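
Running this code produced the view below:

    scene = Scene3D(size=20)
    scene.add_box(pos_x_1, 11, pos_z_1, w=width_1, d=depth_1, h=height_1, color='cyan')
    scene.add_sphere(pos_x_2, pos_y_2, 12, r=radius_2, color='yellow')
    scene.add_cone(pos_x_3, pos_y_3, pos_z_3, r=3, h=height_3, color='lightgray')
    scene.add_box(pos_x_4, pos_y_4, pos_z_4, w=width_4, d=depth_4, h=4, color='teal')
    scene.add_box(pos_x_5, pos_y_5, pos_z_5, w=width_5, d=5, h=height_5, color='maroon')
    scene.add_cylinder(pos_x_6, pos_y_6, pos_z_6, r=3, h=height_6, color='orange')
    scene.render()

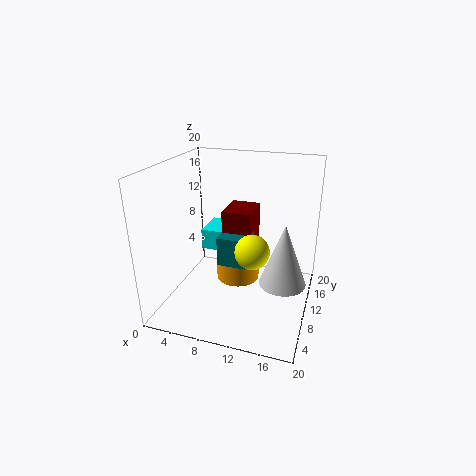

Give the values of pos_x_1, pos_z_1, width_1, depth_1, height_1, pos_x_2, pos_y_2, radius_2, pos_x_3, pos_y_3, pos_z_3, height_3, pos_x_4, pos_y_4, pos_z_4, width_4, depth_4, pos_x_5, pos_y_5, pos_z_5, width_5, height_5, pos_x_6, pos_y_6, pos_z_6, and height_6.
pos_x_1 = 4, pos_z_1 = 7, width_1 = 4, depth_1 = 5, height_1 = 3, pos_x_2 = 14, pos_y_2 = 3, radius_2 = 2, pos_x_3 = 17, pos_y_3 = 7, pos_z_3 = 6, height_3 = 8, pos_x_4 = 8, pos_y_4 = 7, pos_z_4 = 7, width_4 = 4, depth_4 = 4, pos_x_5 = 8, pos_y_5 = 9, pos_z_5 = 9, width_5 = 4, height_5 = 5, pos_x_6 = 10, pos_y_6 = 10, pos_z_6 = 4, height_6 = 4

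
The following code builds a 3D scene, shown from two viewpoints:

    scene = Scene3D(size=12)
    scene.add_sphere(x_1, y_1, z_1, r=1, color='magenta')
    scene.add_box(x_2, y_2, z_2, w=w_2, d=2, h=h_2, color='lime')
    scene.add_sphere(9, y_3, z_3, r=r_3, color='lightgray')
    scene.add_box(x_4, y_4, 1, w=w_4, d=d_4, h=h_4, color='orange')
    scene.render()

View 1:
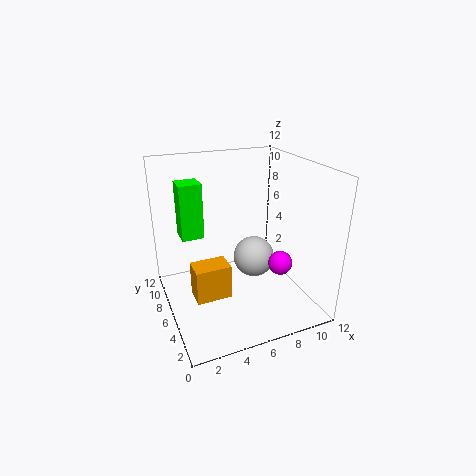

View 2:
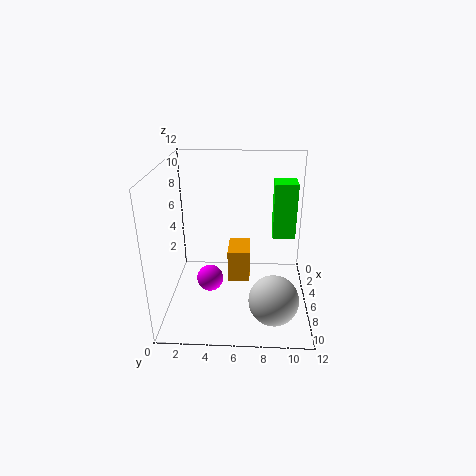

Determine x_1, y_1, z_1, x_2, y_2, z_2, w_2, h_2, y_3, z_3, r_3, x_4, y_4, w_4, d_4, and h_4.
x_1 = 9
y_1 = 4
z_1 = 4
x_2 = 2
y_2 = 9
z_2 = 5
w_2 = 2
h_2 = 5
y_3 = 9
z_3 = 2
r_3 = 2
x_4 = 2
y_4 = 5
w_4 = 3
d_4 = 2
h_4 = 3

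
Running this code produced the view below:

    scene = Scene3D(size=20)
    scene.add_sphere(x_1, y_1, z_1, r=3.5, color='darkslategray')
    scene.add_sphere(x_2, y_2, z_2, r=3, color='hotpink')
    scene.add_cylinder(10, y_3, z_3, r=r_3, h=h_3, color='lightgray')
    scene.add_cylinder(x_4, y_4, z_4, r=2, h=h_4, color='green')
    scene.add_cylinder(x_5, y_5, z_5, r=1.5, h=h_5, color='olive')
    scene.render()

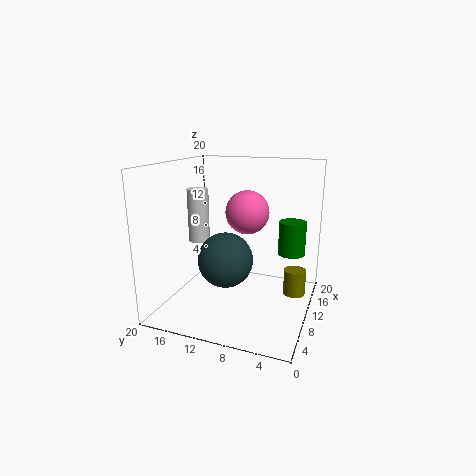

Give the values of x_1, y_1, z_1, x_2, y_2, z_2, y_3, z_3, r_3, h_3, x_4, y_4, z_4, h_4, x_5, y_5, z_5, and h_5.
x_1 = 5.5
y_1 = 10
z_1 = 8.5
x_2 = 11
y_2 = 9
z_2 = 13.5
y_3 = 16
z_3 = 9
r_3 = 1.5
h_3 = 7.5
x_4 = 15.5
y_4 = 3.5
z_4 = 6.5
h_4 = 5
x_5 = 11
y_5 = 2
z_5 = 2.5
h_5 = 3.5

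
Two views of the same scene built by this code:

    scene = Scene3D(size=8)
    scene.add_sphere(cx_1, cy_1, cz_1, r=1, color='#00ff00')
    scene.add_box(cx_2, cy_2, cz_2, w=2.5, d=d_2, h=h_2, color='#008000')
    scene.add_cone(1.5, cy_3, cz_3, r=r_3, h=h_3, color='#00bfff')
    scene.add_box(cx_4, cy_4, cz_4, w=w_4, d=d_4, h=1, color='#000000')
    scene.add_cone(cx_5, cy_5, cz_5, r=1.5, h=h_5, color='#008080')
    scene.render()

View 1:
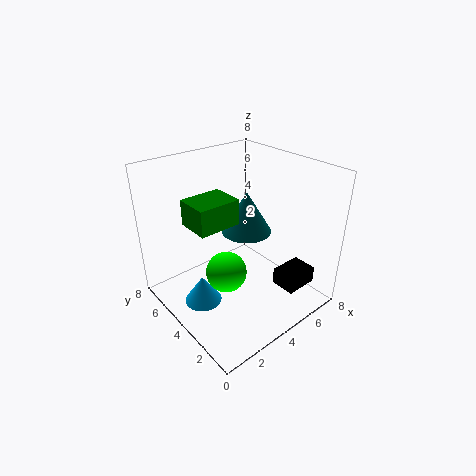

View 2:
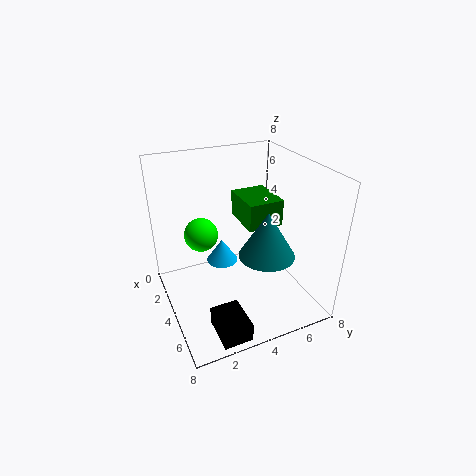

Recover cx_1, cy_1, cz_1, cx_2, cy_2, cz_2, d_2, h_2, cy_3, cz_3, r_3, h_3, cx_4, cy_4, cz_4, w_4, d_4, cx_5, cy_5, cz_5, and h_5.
cx_1 = 2, cy_1 = 2.5, cz_1 = 3.5, cx_2 = 2, cy_2 = 4.5, cz_2 = 4.5, d_2 = 2, h_2 = 1.5, cy_3 = 4, cz_3 = 1, r_3 = 1, h_3 = 1.5, cx_4 = 6, cy_4 = 1.5, cz_4 = 0.5, w_4 = 2, d_4 = 1.5, cx_5 = 5.5, cy_5 = 5, cz_5 = 3.5, h_5 = 2.5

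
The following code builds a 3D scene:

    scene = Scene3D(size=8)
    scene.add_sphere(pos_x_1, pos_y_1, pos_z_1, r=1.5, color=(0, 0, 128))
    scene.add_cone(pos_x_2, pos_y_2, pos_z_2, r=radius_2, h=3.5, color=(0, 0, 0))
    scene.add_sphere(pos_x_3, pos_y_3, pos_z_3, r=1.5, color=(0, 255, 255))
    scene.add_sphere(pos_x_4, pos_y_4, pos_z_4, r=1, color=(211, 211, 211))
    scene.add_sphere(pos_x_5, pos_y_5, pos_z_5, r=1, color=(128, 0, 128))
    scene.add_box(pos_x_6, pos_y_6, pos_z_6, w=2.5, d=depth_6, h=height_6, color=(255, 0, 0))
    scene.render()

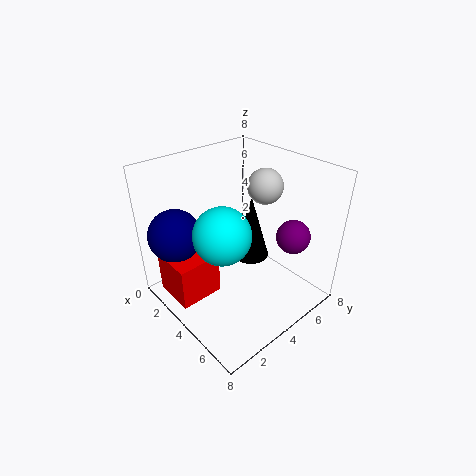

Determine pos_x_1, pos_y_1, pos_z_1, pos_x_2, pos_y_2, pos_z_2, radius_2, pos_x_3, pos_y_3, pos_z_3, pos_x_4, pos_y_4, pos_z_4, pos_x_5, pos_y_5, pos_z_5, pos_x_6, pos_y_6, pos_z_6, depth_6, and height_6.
pos_x_1 = 1.5
pos_y_1 = 1.5
pos_z_1 = 4
pos_x_2 = 4.5
pos_y_2 = 4.5
pos_z_2 = 3
radius_2 = 1
pos_x_3 = 4.5
pos_y_3 = 2.5
pos_z_3 = 5
pos_x_4 = 4
pos_y_4 = 6
pos_z_4 = 6.5
pos_x_5 = 5.5
pos_y_5 = 7
pos_z_5 = 3.5
pos_x_6 = 1
pos_y_6 = 0.5
pos_z_6 = 0.5
depth_6 = 2.5
height_6 = 2.5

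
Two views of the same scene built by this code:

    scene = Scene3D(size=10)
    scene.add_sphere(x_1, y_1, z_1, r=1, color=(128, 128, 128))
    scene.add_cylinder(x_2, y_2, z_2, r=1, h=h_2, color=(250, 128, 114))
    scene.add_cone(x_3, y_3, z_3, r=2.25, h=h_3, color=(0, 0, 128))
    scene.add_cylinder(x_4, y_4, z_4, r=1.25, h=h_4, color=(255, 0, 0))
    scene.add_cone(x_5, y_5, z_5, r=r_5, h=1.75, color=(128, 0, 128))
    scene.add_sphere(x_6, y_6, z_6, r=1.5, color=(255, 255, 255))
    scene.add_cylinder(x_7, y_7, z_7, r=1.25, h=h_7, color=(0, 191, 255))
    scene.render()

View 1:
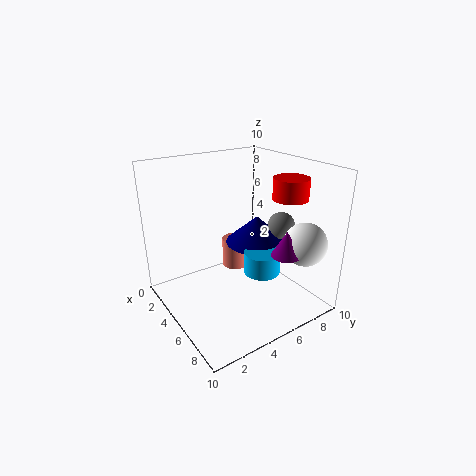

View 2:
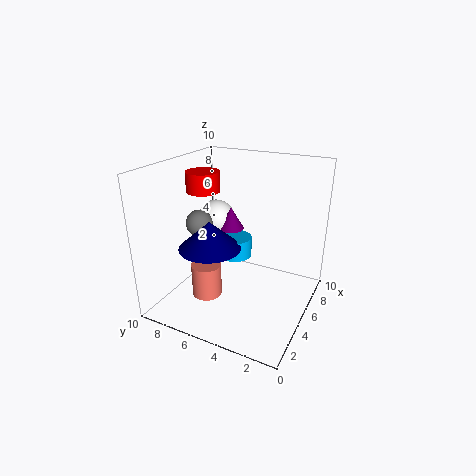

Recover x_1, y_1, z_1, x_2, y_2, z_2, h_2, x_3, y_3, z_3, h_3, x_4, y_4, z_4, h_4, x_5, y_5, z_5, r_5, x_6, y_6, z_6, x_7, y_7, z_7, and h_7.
x_1 = 5.5
y_1 = 8.5
z_1 = 5.25
x_2 = 2.75
y_2 = 6.25
z_2 = 1.5
h_2 = 2.25
x_3 = 4.5
y_3 = 7
z_3 = 4
h_3 = 2
x_4 = 6.25
y_4 = 8.5
z_4 = 7.5
h_4 = 1.5
x_5 = 7.75
y_5 = 7
z_5 = 4.25
r_5 = 1
x_6 = 8
y_6 = 8.5
z_6 = 4.75
x_7 = 6.5
y_7 = 6
z_7 = 2.75
h_7 = 1.5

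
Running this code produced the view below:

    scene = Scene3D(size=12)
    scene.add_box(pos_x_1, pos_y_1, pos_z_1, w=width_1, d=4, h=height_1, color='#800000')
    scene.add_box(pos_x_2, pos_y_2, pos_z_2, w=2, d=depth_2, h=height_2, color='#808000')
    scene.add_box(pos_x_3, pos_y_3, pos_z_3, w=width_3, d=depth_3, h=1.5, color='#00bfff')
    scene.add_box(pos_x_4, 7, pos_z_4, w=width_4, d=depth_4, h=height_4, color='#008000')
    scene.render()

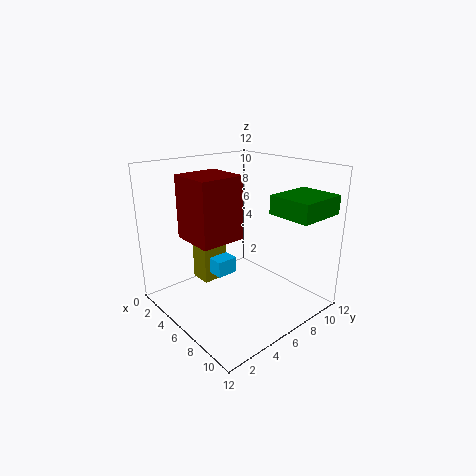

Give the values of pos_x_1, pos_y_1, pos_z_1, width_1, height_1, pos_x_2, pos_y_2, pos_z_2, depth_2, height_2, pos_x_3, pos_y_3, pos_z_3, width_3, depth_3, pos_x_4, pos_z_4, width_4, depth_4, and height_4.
pos_x_1 = 1.5, pos_y_1 = 3, pos_z_1 = 5.5, width_1 = 4, height_1 = 5.5, pos_x_2 = 0.5, pos_y_2 = 5, pos_z_2 = 0.5, depth_2 = 2.5, height_2 = 3.5, pos_x_3 = 1.5, pos_y_3 = 5.5, pos_z_3 = 1.5, width_3 = 2.5, depth_3 = 2, pos_x_4 = 8.5, pos_z_4 = 8.5, width_4 = 3.5, depth_4 = 4, height_4 = 1.5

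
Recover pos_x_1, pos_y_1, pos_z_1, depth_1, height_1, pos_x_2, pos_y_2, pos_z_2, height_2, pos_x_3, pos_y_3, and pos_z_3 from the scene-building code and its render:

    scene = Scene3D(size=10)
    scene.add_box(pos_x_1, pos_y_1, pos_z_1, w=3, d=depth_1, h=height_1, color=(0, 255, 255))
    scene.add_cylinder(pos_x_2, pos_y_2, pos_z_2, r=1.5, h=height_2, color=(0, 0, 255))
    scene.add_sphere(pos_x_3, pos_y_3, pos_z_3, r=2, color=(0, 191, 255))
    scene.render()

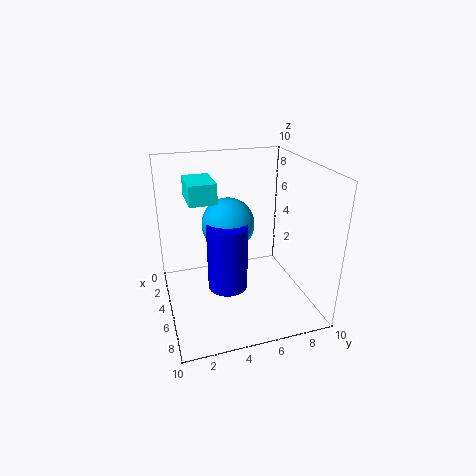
pos_x_1 = 0.5
pos_y_1 = 2
pos_z_1 = 7
depth_1 = 2
height_1 = 1.5
pos_x_2 = 4
pos_y_2 = 4.5
pos_z_2 = 0.5
height_2 = 5
pos_x_3 = 2.5
pos_y_3 = 5
pos_z_3 = 5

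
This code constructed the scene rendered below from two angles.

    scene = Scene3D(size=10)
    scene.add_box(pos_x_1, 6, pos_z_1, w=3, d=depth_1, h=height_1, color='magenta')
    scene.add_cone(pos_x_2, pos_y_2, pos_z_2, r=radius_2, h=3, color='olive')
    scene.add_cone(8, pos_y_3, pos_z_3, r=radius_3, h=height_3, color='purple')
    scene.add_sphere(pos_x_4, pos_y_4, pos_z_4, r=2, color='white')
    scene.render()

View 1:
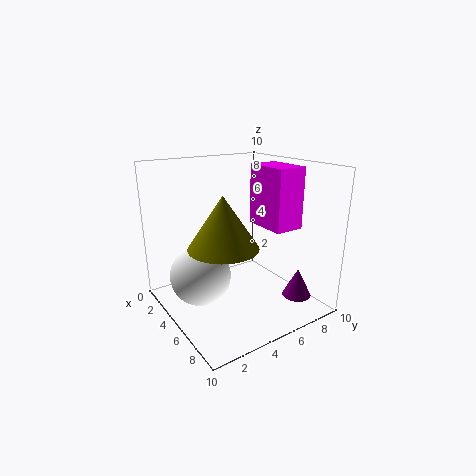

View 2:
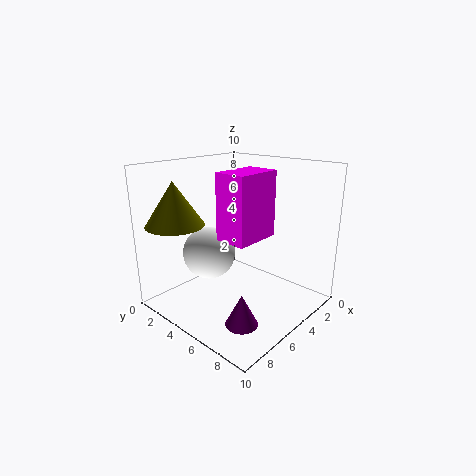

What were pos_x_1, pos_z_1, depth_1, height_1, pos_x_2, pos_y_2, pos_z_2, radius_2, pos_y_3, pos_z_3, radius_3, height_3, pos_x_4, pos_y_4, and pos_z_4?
pos_x_1 = 5
pos_z_1 = 6
depth_1 = 2
height_1 = 4
pos_x_2 = 8
pos_y_2 = 2
pos_z_2 = 6
radius_2 = 2
pos_y_3 = 8
pos_z_3 = 1
radius_3 = 1
height_3 = 2
pos_x_4 = 5
pos_y_4 = 2
pos_z_4 = 3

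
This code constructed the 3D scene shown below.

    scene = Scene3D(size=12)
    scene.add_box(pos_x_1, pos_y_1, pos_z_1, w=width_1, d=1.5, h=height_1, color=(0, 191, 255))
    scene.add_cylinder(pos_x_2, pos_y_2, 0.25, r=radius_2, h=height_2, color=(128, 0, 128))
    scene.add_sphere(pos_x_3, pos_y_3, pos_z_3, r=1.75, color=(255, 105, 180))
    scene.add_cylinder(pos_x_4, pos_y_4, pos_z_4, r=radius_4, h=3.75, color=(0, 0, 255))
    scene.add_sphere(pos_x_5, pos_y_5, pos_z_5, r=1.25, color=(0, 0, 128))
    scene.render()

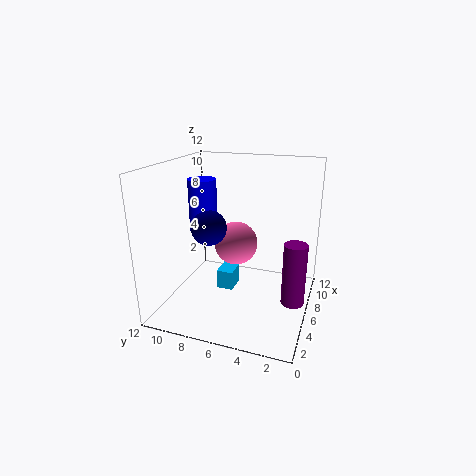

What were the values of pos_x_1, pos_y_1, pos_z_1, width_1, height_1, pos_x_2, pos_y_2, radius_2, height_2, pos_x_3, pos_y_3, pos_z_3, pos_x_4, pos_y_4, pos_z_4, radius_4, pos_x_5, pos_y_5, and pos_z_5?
pos_x_1 = 6.5; pos_y_1 = 6.75; pos_z_1 = 0.5; width_1 = 2; height_1 = 1.75; pos_x_2 = 6.75; pos_y_2 = 1.25; radius_2 = 1; height_2 = 5.5; pos_x_3 = 5.5; pos_y_3 = 6; pos_z_3 = 5.75; pos_x_4 = 2.75; pos_y_4 = 7.5; pos_z_4 = 7.75; radius_4 = 1; pos_x_5 = 2; pos_y_5 = 6.75; pos_z_5 = 8.25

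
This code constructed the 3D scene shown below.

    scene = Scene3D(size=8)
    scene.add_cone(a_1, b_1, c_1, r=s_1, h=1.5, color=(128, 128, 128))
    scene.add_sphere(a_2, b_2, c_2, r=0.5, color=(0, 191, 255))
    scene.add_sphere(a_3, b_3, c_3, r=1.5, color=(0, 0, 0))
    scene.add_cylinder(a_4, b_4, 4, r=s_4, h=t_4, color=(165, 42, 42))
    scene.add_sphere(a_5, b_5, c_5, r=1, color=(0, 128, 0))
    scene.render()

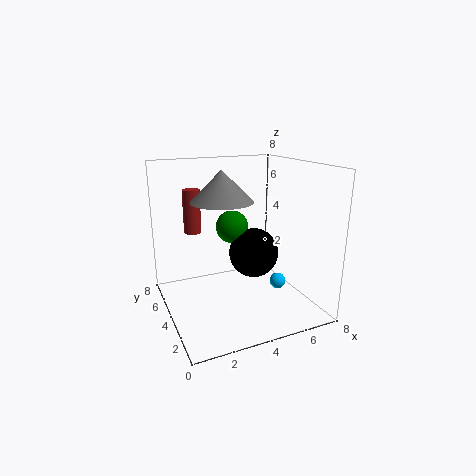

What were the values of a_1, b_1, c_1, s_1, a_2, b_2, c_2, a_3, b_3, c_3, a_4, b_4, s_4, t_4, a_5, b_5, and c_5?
a_1 = 2.5; b_1 = 2.5; c_1 = 6.5; s_1 = 1.5; a_2 = 7; b_2 = 4.5; c_2 = 0.5; a_3 = 5.5; b_3 = 5; c_3 = 2.5; a_4 = 2; b_4 = 6; s_4 = 0.5; t_4 = 2.5; a_5 = 4.5; b_5 = 6; c_5 = 4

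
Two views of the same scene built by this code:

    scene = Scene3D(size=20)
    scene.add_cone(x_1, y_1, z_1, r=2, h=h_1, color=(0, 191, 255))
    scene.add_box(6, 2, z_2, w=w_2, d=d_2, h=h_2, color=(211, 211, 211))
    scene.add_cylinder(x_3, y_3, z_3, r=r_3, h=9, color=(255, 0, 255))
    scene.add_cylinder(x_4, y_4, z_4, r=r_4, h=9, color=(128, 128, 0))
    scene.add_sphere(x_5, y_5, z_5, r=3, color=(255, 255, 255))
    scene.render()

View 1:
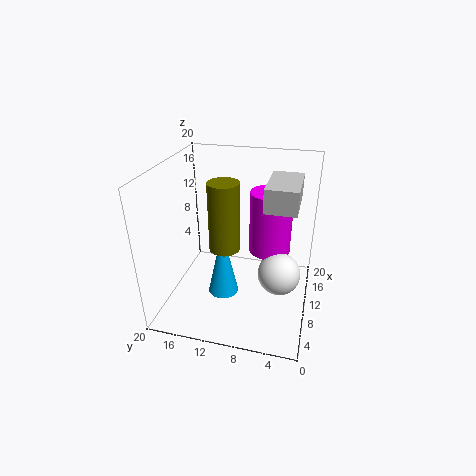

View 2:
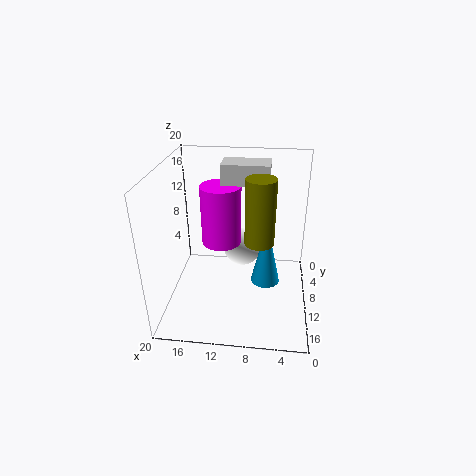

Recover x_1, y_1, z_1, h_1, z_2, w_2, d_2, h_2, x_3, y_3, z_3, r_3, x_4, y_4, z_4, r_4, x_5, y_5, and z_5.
x_1 = 6, y_1 = 11, z_1 = 4, h_1 = 9, z_2 = 16, w_2 = 7, d_2 = 4, h_2 = 3, x_3 = 13, y_3 = 6, z_3 = 7, r_3 = 3, x_4 = 7, y_4 = 11, z_4 = 10, r_4 = 2, x_5 = 10, y_5 = 4, z_5 = 5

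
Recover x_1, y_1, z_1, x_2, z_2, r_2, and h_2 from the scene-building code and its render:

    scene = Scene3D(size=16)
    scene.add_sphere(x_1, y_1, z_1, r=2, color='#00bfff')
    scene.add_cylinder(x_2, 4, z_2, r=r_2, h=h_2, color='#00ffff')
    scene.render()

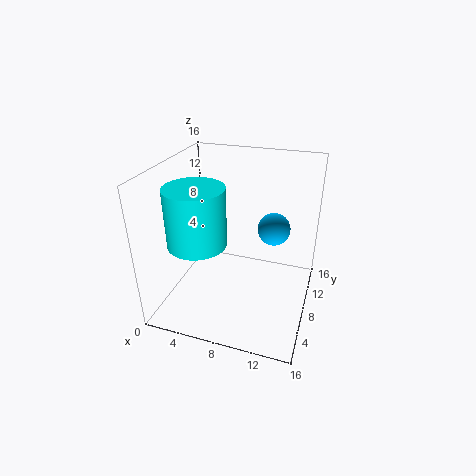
x_1 = 11, y_1 = 13, z_1 = 7, x_2 = 5, z_2 = 9, r_2 = 3, h_2 = 6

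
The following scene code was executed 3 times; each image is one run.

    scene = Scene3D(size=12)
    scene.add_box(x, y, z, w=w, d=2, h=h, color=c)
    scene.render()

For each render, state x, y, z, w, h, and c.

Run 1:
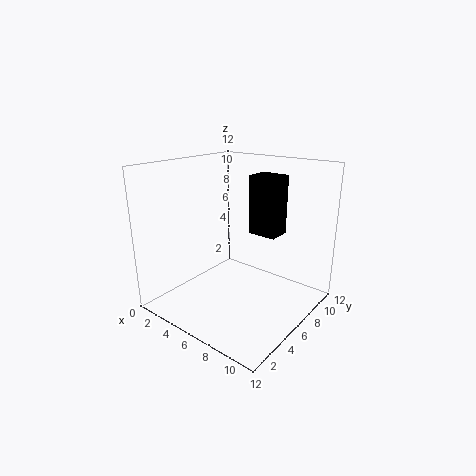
x = 6; y = 7.5; z = 6; w = 2.5; h = 5; c = 'black'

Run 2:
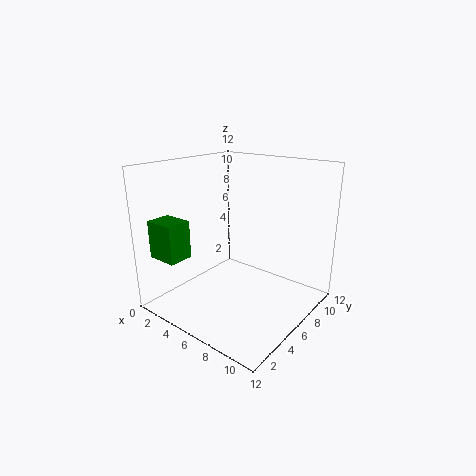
x = 1.5; y = 0.5; z = 5; w = 2.5; h = 3; c = 'green'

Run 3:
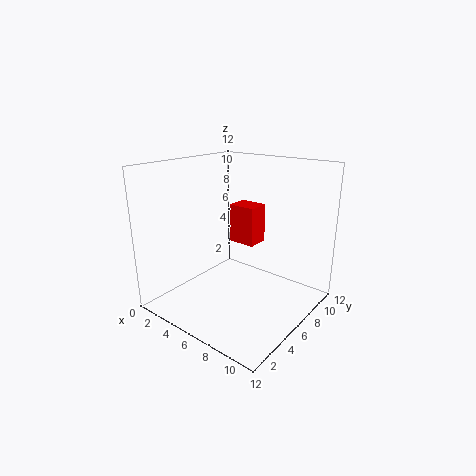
x = 3.5; y = 8; z = 4.5; w = 2.5; h = 3.5; c = 'red'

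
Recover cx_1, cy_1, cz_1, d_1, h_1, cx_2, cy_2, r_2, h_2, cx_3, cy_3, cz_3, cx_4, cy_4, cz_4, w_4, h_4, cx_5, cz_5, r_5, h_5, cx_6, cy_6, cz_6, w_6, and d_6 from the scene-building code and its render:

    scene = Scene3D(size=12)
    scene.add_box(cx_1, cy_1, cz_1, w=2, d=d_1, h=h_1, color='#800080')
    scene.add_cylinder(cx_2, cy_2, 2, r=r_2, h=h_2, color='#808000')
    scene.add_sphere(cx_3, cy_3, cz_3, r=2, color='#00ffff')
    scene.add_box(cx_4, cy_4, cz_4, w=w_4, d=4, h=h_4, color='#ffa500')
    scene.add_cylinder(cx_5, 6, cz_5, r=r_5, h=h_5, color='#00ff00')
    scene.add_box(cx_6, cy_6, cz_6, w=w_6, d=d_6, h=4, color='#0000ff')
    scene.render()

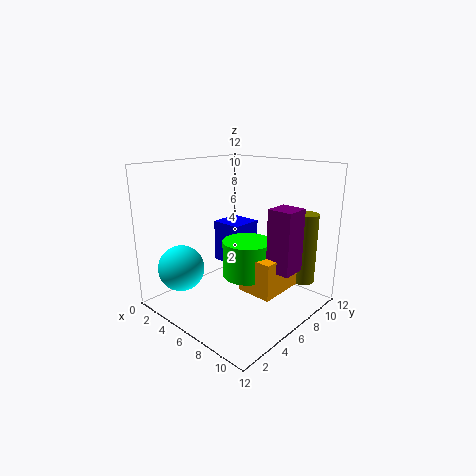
cx_1 = 9; cy_1 = 6; cz_1 = 4; d_1 = 2; h_1 = 5; cx_2 = 10; cy_2 = 10; r_2 = 1; h_2 = 6; cx_3 = 2; cy_3 = 3; cz_3 = 3; cx_4 = 7; cy_4 = 5; cz_4 = 2; w_4 = 3; h_4 = 3; cx_5 = 7; cz_5 = 3; r_5 = 2; h_5 = 3; cx_6 = 1; cy_6 = 8; cz_6 = 2; w_6 = 3; d_6 = 3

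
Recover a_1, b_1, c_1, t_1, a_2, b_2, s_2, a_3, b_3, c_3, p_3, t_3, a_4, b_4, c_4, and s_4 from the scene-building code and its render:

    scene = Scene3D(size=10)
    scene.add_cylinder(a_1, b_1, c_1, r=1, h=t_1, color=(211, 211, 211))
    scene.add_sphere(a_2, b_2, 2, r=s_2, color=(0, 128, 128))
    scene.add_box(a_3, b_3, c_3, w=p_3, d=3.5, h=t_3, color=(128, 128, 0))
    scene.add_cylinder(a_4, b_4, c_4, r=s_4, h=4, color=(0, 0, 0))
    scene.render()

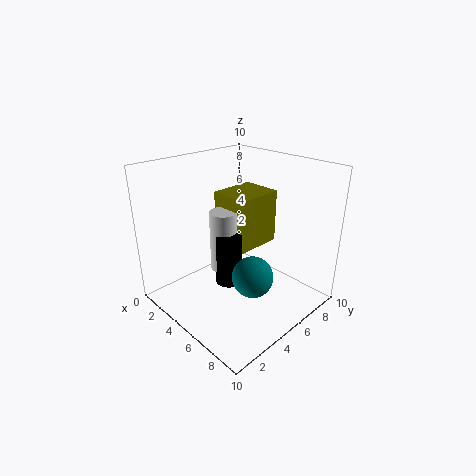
a_1 = 3.5; b_1 = 5; c_1 = 2; t_1 = 4.5; a_2 = 6; b_2 = 5.5; s_2 = 1.5; a_3 = 2; b_3 = 5.5; c_3 = 3.5; p_3 = 3; t_3 = 4; a_4 = 4; b_4 = 5; c_4 = 1; s_4 = 1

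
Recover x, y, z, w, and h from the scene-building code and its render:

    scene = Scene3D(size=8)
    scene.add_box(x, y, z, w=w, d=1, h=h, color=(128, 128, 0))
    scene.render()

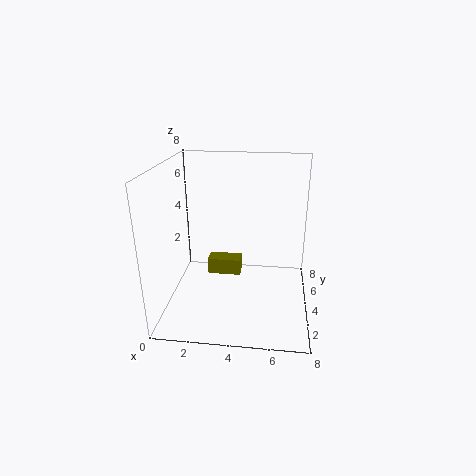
x = 2; y = 5; z = 1; w = 2; h = 1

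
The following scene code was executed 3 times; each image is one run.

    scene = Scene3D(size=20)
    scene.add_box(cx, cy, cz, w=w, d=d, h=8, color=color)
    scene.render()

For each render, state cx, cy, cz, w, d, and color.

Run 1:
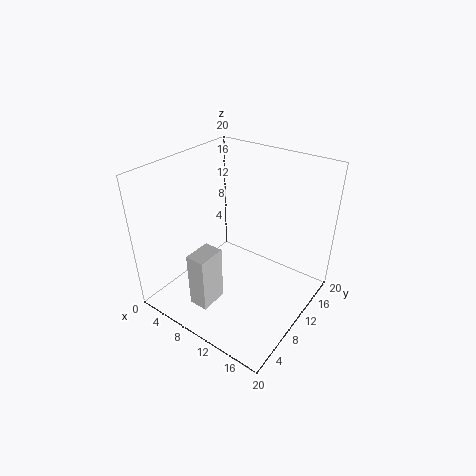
cx = 6.5
cy = 3.25
cz = 1.25
w = 2.75
d = 4
color = 'lightgray'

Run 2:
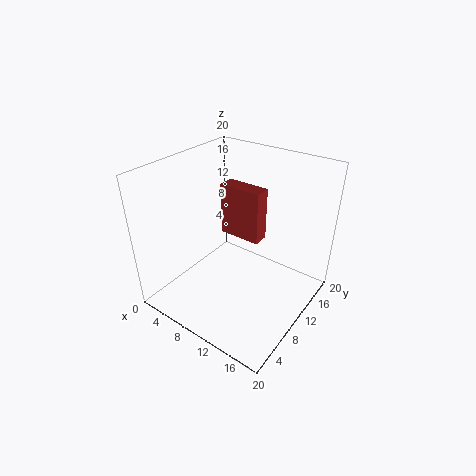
cx = 4.5
cy = 13.25
cz = 7.5
w = 6.5
d = 2.5
color = 'brown'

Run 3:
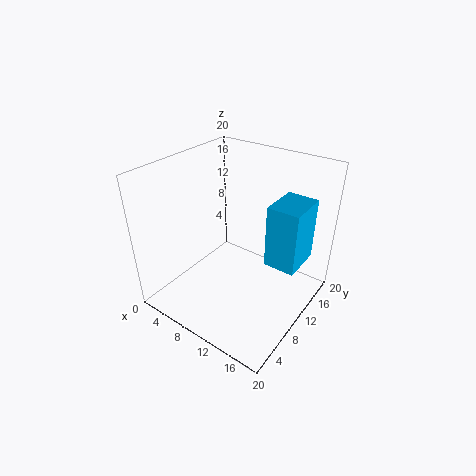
cx = 15.5
cy = 8
cz = 9.25
w = 4
d = 5.25
color = 'deepskyblue'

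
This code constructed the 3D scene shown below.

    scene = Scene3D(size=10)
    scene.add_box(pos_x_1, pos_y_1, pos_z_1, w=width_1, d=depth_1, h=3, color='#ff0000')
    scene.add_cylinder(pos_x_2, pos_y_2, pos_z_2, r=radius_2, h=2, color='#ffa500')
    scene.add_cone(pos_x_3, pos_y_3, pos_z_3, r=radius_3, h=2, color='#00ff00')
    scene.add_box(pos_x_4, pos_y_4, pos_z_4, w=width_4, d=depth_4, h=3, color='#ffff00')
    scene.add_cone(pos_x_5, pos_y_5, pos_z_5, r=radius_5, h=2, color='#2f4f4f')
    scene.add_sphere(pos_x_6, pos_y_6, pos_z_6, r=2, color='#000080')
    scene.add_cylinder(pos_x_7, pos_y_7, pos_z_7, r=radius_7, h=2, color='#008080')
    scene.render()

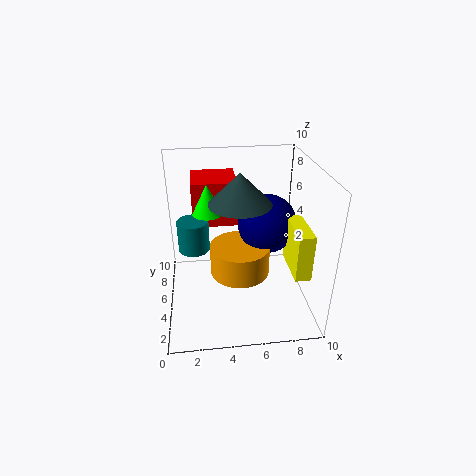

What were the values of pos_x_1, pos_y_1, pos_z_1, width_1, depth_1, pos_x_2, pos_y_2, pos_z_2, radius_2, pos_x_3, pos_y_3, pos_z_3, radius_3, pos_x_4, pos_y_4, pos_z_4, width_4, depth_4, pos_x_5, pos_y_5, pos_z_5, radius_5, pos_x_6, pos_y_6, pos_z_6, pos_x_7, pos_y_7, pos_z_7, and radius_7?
pos_x_1 = 2, pos_y_1 = 5, pos_z_1 = 6, width_1 = 3, depth_1 = 3, pos_x_2 = 5, pos_y_2 = 4, pos_z_2 = 3, radius_2 = 2, pos_x_3 = 3, pos_y_3 = 5, pos_z_3 = 7, radius_3 = 1, pos_x_4 = 8, pos_y_4 = 1, pos_z_4 = 4, width_4 = 1, depth_4 = 3, pos_x_5 = 5, pos_y_5 = 4, pos_z_5 = 8, radius_5 = 2, pos_x_6 = 7, pos_y_6 = 5, pos_z_6 = 6, pos_x_7 = 2, pos_y_7 = 4, pos_z_7 = 5, radius_7 = 1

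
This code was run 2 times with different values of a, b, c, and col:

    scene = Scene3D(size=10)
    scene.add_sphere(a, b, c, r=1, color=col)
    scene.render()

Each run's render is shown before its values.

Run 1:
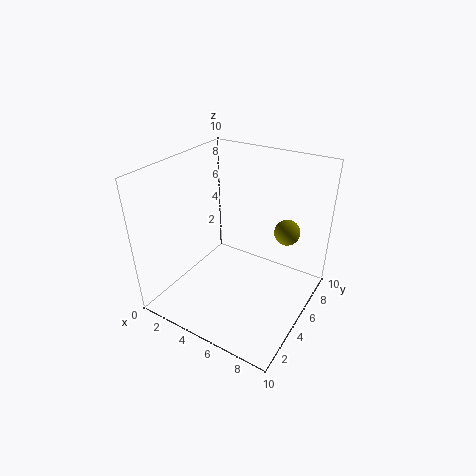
a = 7, b = 9, c = 4, col = 'olive'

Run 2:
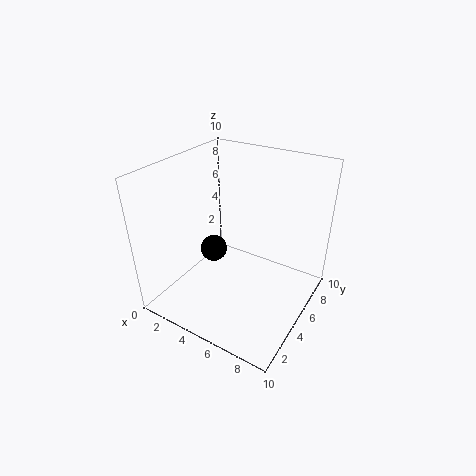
a = 2.5, b = 5.5, c = 3, col = 'black'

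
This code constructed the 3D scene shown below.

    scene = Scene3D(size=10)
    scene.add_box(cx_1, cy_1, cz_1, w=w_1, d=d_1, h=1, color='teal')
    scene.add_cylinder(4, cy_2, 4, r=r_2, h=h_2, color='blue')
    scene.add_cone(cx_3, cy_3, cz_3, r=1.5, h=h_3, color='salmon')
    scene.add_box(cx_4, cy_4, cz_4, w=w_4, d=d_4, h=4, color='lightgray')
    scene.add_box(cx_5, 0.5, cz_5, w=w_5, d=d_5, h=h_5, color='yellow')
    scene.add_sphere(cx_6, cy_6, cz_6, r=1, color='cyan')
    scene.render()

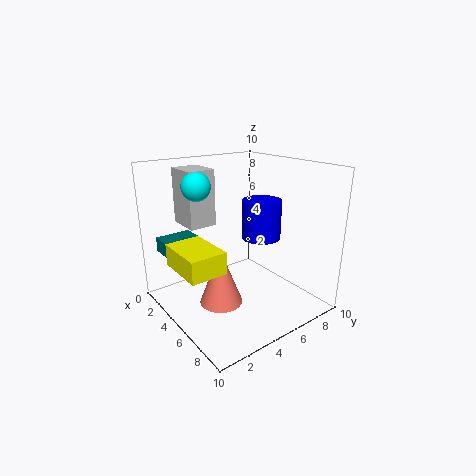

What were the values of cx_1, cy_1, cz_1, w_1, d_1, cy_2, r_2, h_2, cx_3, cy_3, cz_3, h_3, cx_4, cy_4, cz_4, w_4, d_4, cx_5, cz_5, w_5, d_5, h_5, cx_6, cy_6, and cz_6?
cx_1 = 1.5
cy_1 = 0.5
cz_1 = 4
w_1 = 1.5
d_1 = 2.5
cy_2 = 8
r_2 = 1.5
h_2 = 3
cx_3 = 5
cy_3 = 3.5
cz_3 = 0.5
h_3 = 4
cx_4 = 0.5
cy_4 = 2.5
cz_4 = 5.5
w_4 = 2.5
d_4 = 2
cx_5 = 3
cz_5 = 3.5
w_5 = 3.5
d_5 = 2.5
h_5 = 1.5
cx_6 = 3
cy_6 = 3
cz_6 = 8.5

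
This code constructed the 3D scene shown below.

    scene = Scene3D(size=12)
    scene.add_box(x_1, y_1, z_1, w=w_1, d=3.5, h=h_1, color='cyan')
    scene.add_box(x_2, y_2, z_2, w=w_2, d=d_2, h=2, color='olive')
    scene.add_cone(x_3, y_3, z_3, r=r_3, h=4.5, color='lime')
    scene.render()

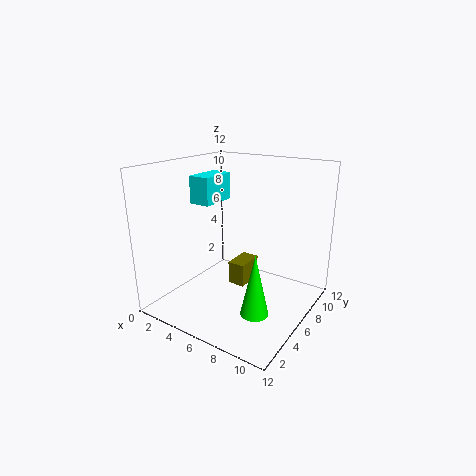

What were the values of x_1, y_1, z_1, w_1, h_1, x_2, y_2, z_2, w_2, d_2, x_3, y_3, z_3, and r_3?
x_1 = 0.5, y_1 = 6.5, z_1 = 8, w_1 = 2, h_1 = 2.5, x_2 = 5, y_2 = 6, z_2 = 1.5, w_2 = 1.5, d_2 = 2.5, x_3 = 10, y_3 = 2, z_3 = 2.5, r_3 = 1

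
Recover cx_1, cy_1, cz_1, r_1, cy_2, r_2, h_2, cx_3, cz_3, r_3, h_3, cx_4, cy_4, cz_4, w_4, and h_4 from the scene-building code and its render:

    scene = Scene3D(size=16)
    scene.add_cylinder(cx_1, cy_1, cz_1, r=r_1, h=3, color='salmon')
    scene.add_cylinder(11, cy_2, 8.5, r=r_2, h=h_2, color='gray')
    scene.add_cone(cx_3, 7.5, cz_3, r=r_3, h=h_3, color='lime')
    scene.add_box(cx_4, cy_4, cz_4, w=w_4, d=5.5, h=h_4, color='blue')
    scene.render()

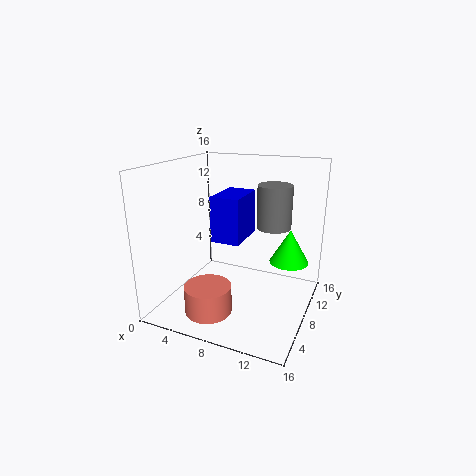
cx_1 = 6.5; cy_1 = 3.5; cz_1 = 1; r_1 = 2.5; cy_2 = 11.5; r_2 = 2; h_2 = 5; cx_3 = 14; cz_3 = 6.5; r_3 = 2; h_3 = 3.5; cx_4 = 4; cy_4 = 9; cz_4 = 6.5; w_4 = 3.5; h_4 = 5.5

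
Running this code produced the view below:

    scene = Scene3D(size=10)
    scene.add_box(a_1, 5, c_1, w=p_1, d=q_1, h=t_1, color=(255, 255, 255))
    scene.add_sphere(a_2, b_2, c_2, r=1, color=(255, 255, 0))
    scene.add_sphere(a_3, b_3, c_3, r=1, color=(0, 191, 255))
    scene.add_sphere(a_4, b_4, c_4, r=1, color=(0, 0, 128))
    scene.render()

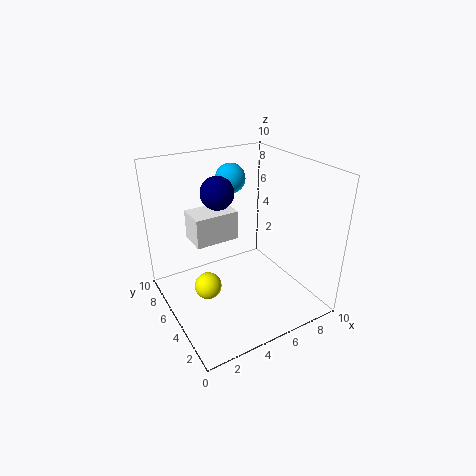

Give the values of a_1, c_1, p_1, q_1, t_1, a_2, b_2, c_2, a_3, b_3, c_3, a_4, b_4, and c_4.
a_1 = 2, c_1 = 5, p_1 = 3, q_1 = 2, t_1 = 2, a_2 = 3, b_2 = 6, c_2 = 1, a_3 = 5, b_3 = 6, c_3 = 9, a_4 = 3, b_4 = 4, c_4 = 9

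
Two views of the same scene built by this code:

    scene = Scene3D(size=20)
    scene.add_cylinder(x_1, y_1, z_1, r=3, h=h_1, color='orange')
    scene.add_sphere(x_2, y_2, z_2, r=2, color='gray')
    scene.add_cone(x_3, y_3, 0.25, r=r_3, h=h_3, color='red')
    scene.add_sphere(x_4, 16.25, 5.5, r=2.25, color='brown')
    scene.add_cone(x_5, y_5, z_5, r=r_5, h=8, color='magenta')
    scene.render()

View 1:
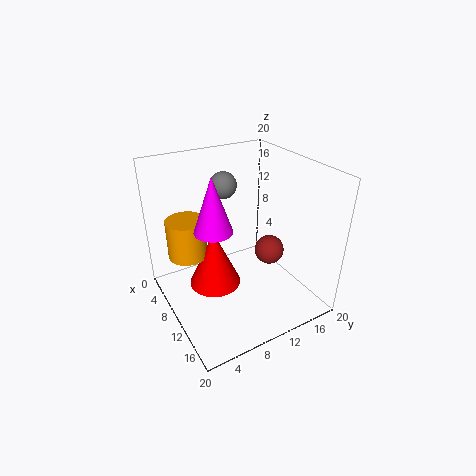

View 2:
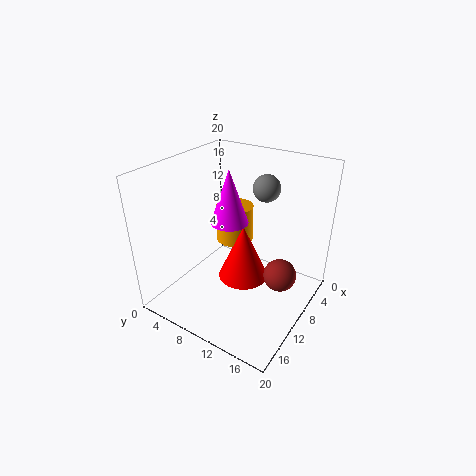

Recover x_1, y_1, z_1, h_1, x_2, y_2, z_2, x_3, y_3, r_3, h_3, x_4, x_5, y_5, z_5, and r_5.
x_1 = 3.25, y_1 = 5, z_1 = 5, h_1 = 6, x_2 = 4, y_2 = 11, z_2 = 15.5, x_3 = 5.75, y_3 = 8.25, r_3 = 4, h_3 = 9, x_4 = 9, x_5 = 8, y_5 = 7.25, z_5 = 10.75, r_5 = 2.75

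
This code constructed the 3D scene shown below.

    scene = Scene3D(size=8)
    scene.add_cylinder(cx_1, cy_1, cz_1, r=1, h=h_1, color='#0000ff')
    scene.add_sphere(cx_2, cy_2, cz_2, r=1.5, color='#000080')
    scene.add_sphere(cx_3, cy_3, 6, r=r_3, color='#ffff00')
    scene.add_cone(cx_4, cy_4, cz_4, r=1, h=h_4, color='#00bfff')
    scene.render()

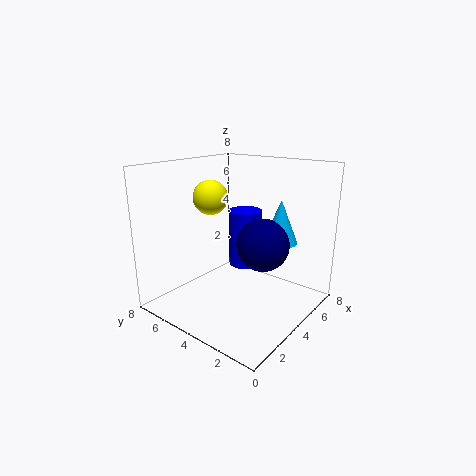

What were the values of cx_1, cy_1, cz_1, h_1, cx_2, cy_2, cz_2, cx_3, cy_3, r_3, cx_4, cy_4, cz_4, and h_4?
cx_1 = 6
cy_1 = 5
cz_1 = 1.5
h_1 = 3.5
cx_2 = 5
cy_2 = 3
cz_2 = 3.5
cx_3 = 4
cy_3 = 6
r_3 = 1
cx_4 = 6
cy_4 = 2.5
cz_4 = 3.5
h_4 = 2.5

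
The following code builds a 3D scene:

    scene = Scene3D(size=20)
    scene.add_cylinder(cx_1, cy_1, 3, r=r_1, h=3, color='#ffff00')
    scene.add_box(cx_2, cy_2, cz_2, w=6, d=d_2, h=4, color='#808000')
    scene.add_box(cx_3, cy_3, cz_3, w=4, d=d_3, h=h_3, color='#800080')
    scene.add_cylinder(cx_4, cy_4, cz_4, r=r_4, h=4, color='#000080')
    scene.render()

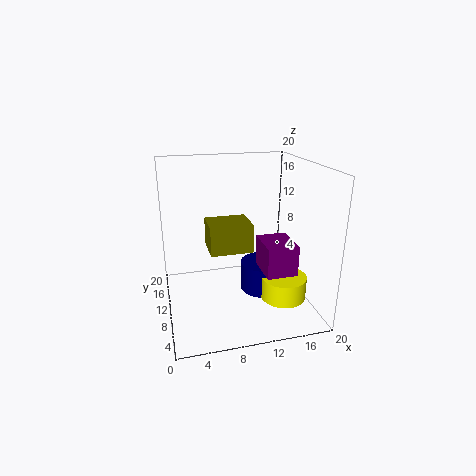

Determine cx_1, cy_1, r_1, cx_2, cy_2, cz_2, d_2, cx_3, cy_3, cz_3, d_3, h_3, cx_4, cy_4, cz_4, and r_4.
cx_1 = 15, cy_1 = 5, r_1 = 3, cx_2 = 6, cy_2 = 9, cz_2 = 8, d_2 = 5, cx_3 = 12, cy_3 = 3, cz_3 = 7, d_3 = 5, h_3 = 4, cx_4 = 13, cy_4 = 8, cz_4 = 3, r_4 = 3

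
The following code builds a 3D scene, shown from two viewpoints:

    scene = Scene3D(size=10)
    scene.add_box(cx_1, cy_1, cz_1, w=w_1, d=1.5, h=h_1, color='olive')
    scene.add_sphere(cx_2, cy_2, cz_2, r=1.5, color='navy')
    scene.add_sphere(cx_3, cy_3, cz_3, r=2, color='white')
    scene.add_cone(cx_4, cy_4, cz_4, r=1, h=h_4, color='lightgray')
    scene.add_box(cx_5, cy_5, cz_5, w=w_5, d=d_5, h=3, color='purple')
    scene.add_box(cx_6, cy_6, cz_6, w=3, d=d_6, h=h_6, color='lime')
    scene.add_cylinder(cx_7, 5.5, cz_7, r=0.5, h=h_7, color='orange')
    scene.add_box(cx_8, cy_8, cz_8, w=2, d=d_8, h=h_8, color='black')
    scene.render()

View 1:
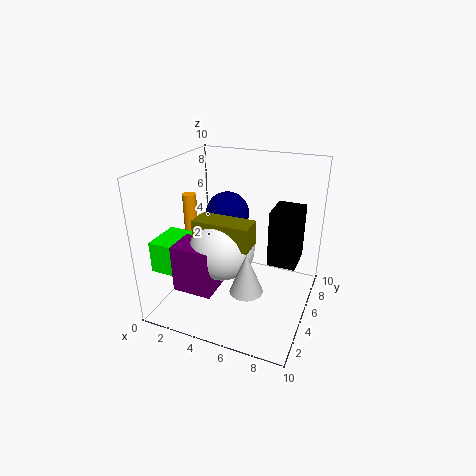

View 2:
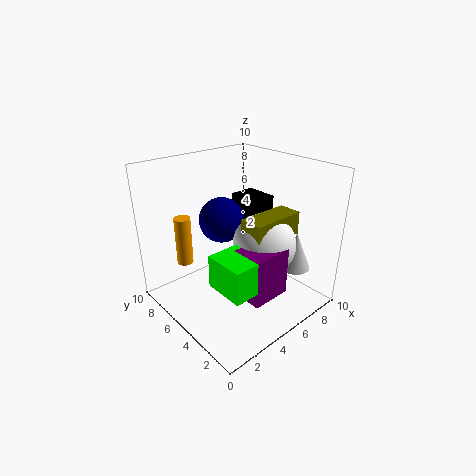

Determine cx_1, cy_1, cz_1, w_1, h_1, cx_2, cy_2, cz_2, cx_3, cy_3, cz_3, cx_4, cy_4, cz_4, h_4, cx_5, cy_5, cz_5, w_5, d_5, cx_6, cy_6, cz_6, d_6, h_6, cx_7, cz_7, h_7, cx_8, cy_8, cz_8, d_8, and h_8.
cx_1 = 3.5, cy_1 = 1.5, cz_1 = 6, w_1 = 3.5, h_1 = 1.5, cx_2 = 4, cy_2 = 5.5, cz_2 = 6.5, cx_3 = 5, cy_3 = 2.5, cz_3 = 5.5, cx_4 = 7, cy_4 = 1.5, cz_4 = 3.5, h_4 = 2.5, cx_5 = 2.5, cy_5 = 0.5, cz_5 = 3, w_5 = 2.5, d_5 = 2, cx_6 = 1, cy_6 = 0.5, cz_6 = 4, d_6 = 2.5, h_6 = 2, cx_7 = 1, cz_7 = 4.5, h_7 = 3, cx_8 = 7, cy_8 = 5.5, cz_8 = 3, d_8 = 2.5, h_8 = 4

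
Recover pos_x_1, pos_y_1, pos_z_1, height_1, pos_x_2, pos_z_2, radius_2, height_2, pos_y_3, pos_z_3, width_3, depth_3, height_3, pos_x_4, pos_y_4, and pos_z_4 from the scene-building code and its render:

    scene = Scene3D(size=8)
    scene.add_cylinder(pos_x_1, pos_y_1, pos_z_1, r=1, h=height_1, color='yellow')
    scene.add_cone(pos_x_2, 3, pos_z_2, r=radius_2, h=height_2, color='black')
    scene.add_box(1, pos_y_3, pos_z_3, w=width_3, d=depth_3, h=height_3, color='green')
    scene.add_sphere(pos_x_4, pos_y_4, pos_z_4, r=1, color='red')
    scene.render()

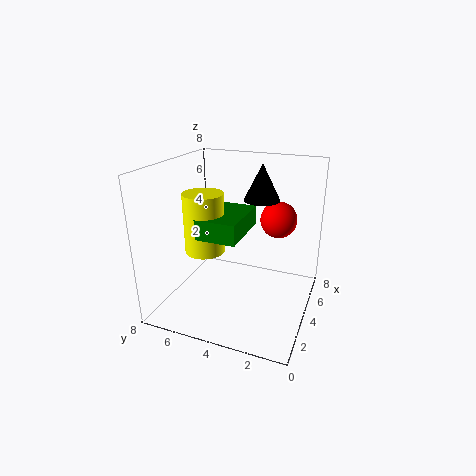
pos_x_1 = 2
pos_y_1 = 5
pos_z_1 = 4
height_1 = 3
pos_x_2 = 5
pos_z_2 = 6
radius_2 = 1
height_2 = 2
pos_y_3 = 3
pos_z_3 = 5
width_3 = 3
depth_3 = 2
height_3 = 1
pos_x_4 = 5
pos_y_4 = 2
pos_z_4 = 5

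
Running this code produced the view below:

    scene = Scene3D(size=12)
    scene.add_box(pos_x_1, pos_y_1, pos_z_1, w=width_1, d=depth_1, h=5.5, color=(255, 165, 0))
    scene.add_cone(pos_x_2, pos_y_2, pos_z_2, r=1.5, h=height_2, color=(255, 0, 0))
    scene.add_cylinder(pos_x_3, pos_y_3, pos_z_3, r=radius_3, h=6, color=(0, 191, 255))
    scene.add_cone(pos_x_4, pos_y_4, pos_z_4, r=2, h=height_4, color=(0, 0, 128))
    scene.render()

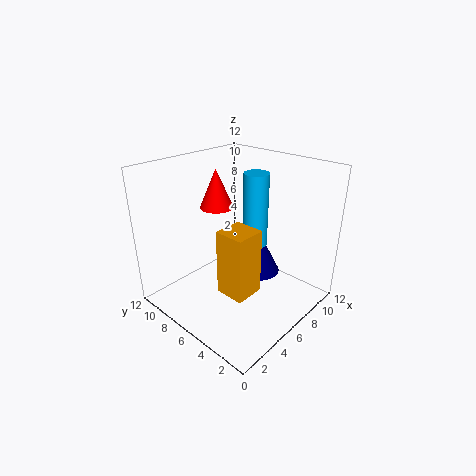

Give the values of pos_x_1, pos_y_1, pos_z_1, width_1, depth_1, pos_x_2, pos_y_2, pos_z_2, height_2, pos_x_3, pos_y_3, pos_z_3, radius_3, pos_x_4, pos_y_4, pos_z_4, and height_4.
pos_x_1 = 3.5; pos_y_1 = 3.5; pos_z_1 = 2; width_1 = 2.5; depth_1 = 2.5; pos_x_2 = 7; pos_y_2 = 9.5; pos_z_2 = 7.5; height_2 = 3.5; pos_x_3 = 7; pos_y_3 = 5; pos_z_3 = 5.5; radius_3 = 1; pos_x_4 = 9.5; pos_y_4 = 6.5; pos_z_4 = 1; height_4 = 4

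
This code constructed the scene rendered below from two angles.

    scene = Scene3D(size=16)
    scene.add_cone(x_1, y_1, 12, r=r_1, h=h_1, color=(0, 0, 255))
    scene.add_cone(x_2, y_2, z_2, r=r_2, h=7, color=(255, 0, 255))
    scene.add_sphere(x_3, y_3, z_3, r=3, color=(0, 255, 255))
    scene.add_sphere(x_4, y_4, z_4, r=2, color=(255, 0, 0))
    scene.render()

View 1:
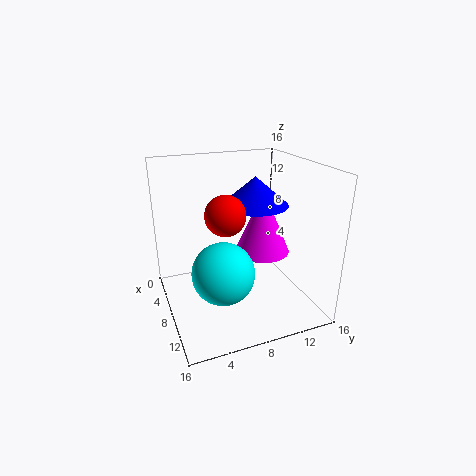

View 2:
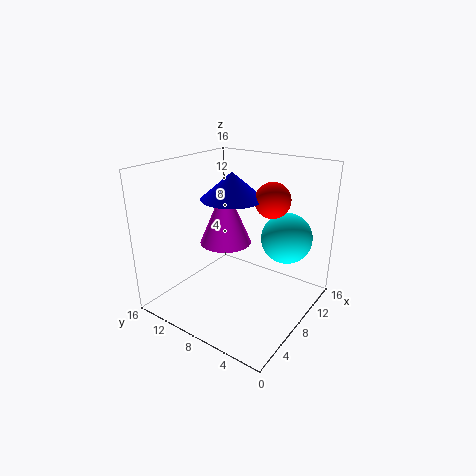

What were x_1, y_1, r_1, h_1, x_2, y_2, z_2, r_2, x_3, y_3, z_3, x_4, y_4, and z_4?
x_1 = 9
y_1 = 9.5
r_1 = 3.5
h_1 = 3
x_2 = 9
y_2 = 10.5
z_2 = 6.5
r_2 = 3
x_3 = 13
y_3 = 4.5
z_3 = 7
x_4 = 11
y_4 = 5.5
z_4 = 12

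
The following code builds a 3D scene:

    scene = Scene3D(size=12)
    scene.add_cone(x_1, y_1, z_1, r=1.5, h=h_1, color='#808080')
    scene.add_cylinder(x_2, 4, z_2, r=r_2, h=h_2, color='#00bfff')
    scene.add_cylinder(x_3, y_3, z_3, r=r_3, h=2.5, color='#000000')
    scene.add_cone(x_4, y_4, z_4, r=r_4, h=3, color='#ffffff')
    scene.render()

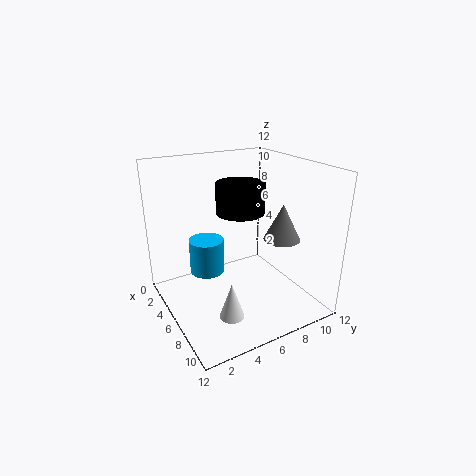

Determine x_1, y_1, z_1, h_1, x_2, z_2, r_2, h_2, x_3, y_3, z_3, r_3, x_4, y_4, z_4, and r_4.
x_1 = 8; y_1 = 9; z_1 = 6; h_1 = 3; x_2 = 4; z_2 = 2.5; r_2 = 1.5; h_2 = 3; x_3 = 5.5; y_3 = 6.5; z_3 = 8; r_3 = 2; x_4 = 8.5; y_4 = 4; z_4 = 0.5; r_4 = 1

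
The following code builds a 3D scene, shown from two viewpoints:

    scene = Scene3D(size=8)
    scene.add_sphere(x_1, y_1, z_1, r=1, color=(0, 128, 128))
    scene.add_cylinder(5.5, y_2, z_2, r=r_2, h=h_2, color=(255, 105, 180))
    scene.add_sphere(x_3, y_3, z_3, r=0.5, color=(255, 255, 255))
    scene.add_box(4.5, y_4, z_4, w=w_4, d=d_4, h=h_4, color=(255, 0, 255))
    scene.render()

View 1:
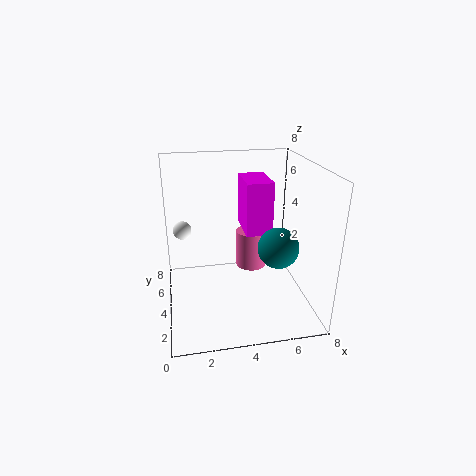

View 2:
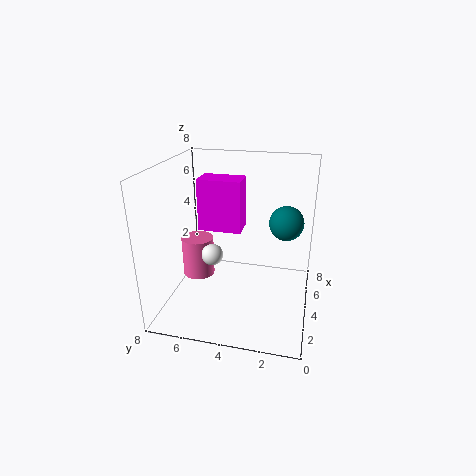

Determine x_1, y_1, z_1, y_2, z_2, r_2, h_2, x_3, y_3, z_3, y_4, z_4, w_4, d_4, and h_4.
x_1 = 5.5; y_1 = 1.5; z_1 = 4.5; y_2 = 7; z_2 = 0.5; r_2 = 1; h_2 = 2.5; x_3 = 1; y_3 = 4.5; z_3 = 4.5; y_4 = 4; z_4 = 4; w_4 = 1.5; d_4 = 2.5; h_4 = 3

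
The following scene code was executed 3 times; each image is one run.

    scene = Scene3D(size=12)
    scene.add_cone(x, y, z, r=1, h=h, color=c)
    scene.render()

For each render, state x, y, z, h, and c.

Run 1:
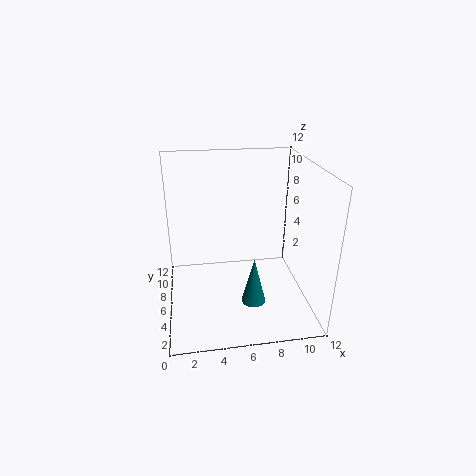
x = 7; y = 4; z = 1; h = 4; c = 'teal'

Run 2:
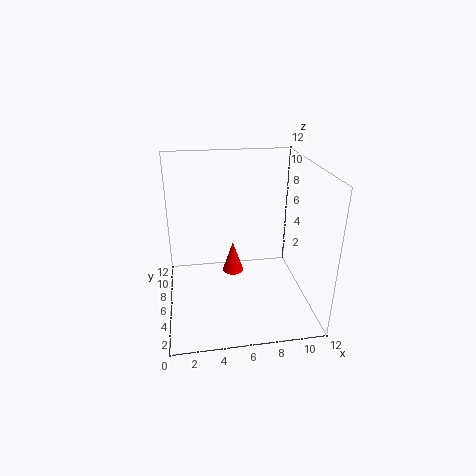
x = 6; y = 9; z = 1; h = 3; c = 'red'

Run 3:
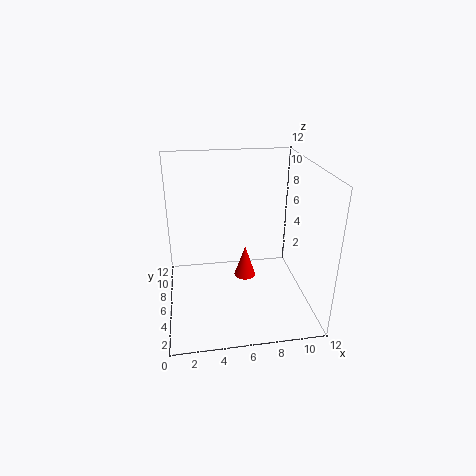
x = 7; y = 8; z = 1; h = 3; c = 'red'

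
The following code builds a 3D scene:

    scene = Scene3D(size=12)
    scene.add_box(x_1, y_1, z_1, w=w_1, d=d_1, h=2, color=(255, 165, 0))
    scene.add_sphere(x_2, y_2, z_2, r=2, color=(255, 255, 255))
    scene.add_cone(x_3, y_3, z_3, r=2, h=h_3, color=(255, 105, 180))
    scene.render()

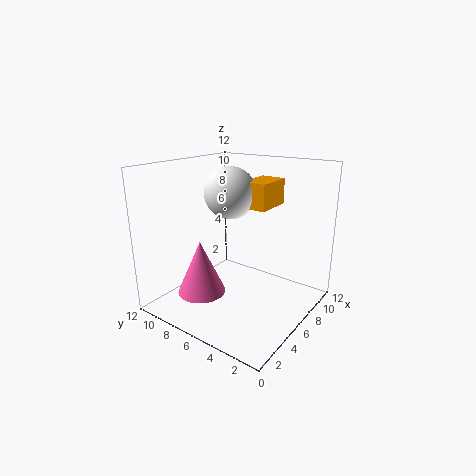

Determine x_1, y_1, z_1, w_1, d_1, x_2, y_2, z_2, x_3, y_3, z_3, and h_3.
x_1 = 5; y_1 = 3; z_1 = 9; w_1 = 3; d_1 = 2; x_2 = 5; y_2 = 6; z_2 = 10; x_3 = 3.5; y_3 = 8; z_3 = 1.5; h_3 = 4.5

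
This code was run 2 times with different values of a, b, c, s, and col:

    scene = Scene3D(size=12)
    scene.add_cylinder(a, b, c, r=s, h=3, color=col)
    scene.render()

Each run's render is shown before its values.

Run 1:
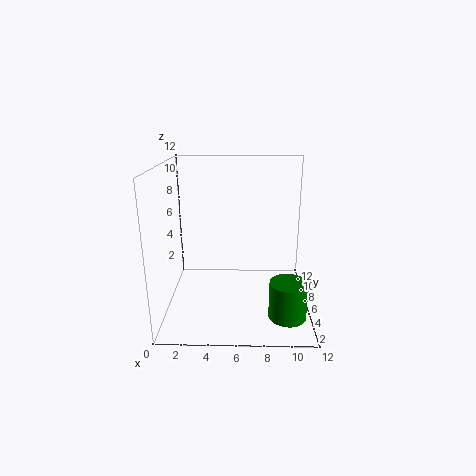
a = 10, b = 3, c = 0.5, s = 1.5, col = 'green'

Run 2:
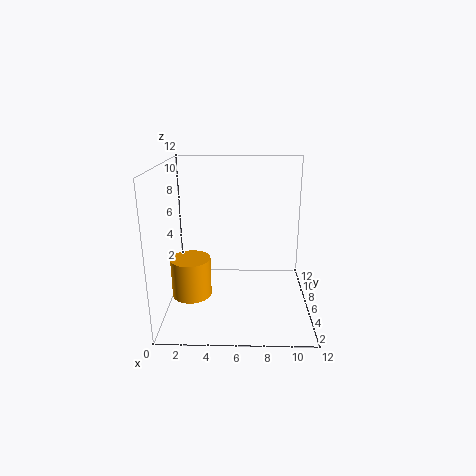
a = 2.5, b = 3, c = 2.5, s = 1.5, col = 'orange'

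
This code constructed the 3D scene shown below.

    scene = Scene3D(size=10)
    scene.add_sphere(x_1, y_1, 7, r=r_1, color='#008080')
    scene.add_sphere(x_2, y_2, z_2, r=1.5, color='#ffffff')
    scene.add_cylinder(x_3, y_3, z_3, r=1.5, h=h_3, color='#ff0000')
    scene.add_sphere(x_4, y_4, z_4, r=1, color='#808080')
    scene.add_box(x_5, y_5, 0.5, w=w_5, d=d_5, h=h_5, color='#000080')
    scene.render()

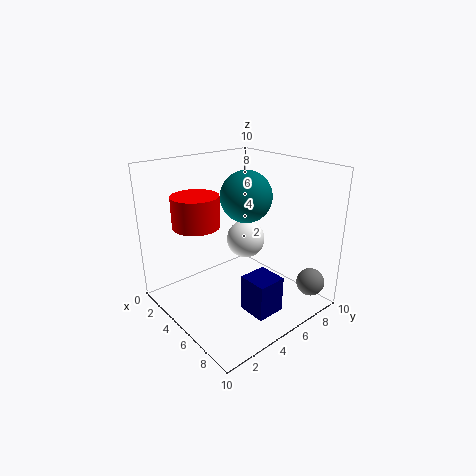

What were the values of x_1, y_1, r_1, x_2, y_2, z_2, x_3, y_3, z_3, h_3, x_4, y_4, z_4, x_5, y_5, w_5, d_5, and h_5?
x_1 = 3; y_1 = 7.5; r_1 = 2; x_2 = 3; y_2 = 7.5; z_2 = 3.5; x_3 = 4.5; y_3 = 2; z_3 = 6.5; h_3 = 2; x_4 = 8.5; y_4 = 9; z_4 = 1.5; x_5 = 6.5; y_5 = 4; w_5 = 2; d_5 = 2; h_5 = 2.5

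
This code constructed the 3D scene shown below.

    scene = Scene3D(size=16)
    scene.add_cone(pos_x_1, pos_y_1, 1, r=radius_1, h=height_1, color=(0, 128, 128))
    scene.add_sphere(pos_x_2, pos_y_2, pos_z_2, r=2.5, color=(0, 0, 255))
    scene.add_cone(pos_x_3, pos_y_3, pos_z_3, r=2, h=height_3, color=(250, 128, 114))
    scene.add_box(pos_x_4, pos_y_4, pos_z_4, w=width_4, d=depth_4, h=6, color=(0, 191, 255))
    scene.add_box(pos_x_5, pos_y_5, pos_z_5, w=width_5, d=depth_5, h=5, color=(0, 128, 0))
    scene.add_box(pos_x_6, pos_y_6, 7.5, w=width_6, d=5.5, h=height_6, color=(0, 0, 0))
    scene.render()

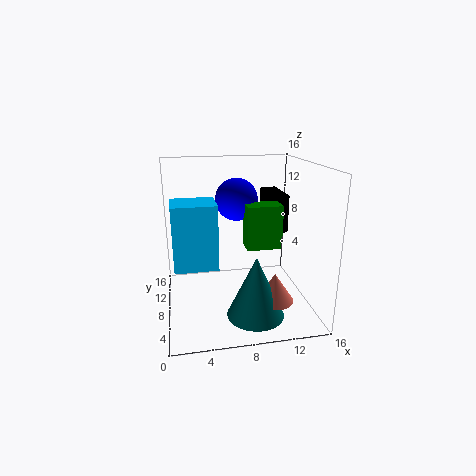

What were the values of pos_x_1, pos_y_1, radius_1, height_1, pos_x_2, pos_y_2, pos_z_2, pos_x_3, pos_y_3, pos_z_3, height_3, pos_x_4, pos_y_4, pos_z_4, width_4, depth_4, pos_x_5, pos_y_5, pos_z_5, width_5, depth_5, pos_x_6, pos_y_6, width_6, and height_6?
pos_x_1 = 9
pos_y_1 = 3.5
radius_1 = 3
height_1 = 6.5
pos_x_2 = 8.5
pos_y_2 = 11.5
pos_z_2 = 11.5
pos_x_3 = 11
pos_y_3 = 3.5
pos_z_3 = 2.5
height_3 = 3
pos_x_4 = 1
pos_y_4 = 1.5
pos_z_4 = 7.5
width_4 = 4
depth_4 = 3.5
pos_x_5 = 9
pos_y_5 = 7.5
pos_z_5 = 6.5
width_5 = 4
depth_5 = 2.5
pos_x_6 = 12.5
pos_y_6 = 10
width_6 = 2
height_6 = 4.5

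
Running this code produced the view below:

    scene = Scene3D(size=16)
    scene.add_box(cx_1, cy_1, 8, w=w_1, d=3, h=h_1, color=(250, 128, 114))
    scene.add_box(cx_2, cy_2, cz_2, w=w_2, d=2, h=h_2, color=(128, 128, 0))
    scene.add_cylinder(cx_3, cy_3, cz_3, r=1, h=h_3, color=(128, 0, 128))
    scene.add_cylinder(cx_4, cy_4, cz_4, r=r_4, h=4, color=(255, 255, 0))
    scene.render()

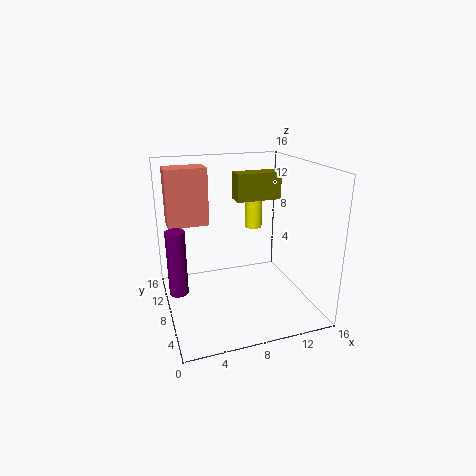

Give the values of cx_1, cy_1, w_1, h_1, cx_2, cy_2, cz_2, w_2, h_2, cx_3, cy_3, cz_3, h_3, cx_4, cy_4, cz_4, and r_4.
cx_1 = 1, cy_1 = 13, w_1 = 5, h_1 = 7, cx_2 = 8, cy_2 = 8, cz_2 = 12, w_2 = 5, h_2 = 3, cx_3 = 1, cy_3 = 7, cz_3 = 3, h_3 = 7, cx_4 = 11, cy_4 = 11, cz_4 = 8, r_4 = 1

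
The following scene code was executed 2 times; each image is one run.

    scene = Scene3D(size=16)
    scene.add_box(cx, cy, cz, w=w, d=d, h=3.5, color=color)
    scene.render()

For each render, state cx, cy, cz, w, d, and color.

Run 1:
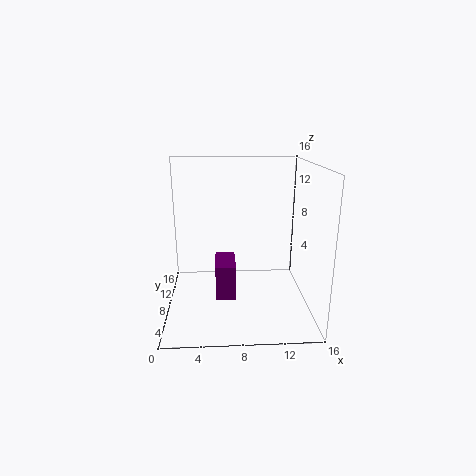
cx = 5.5
cy = 2.5
cz = 3.5
w = 2
d = 4
color = 'purple'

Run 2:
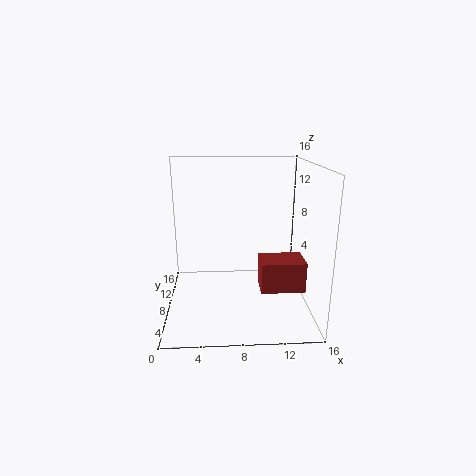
cx = 10.5
cy = 6
cz = 2
w = 5
d = 3.5
color = 'brown'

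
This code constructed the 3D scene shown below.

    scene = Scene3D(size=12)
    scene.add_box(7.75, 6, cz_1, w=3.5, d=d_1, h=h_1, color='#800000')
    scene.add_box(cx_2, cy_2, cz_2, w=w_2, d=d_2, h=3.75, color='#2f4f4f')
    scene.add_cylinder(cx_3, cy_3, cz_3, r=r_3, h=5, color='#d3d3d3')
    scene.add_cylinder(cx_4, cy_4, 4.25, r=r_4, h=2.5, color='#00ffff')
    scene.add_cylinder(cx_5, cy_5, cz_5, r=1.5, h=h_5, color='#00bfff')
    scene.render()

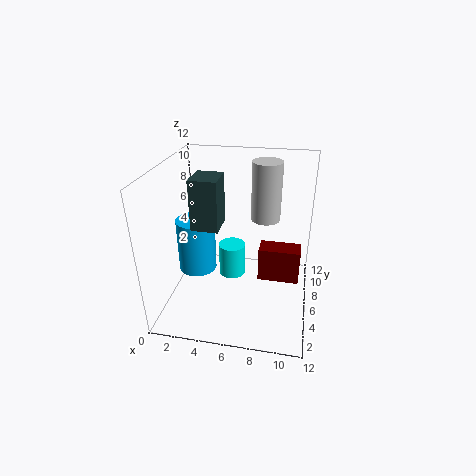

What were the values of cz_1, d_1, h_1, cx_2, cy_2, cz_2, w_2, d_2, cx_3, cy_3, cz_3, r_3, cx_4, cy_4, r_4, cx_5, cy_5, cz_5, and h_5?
cz_1 = 2; d_1 = 1.75; h_1 = 3; cx_2 = 3.25; cy_2 = 2.5; cz_2 = 8.25; w_2 = 2; d_2 = 2.25; cx_3 = 8; cy_3 = 8; cz_3 = 7; r_3 = 1.25; cx_4 = 6; cy_4 = 3.75; r_4 = 1; cx_5 = 3; cy_5 = 4.25; cz_5 = 4; h_5 = 4.25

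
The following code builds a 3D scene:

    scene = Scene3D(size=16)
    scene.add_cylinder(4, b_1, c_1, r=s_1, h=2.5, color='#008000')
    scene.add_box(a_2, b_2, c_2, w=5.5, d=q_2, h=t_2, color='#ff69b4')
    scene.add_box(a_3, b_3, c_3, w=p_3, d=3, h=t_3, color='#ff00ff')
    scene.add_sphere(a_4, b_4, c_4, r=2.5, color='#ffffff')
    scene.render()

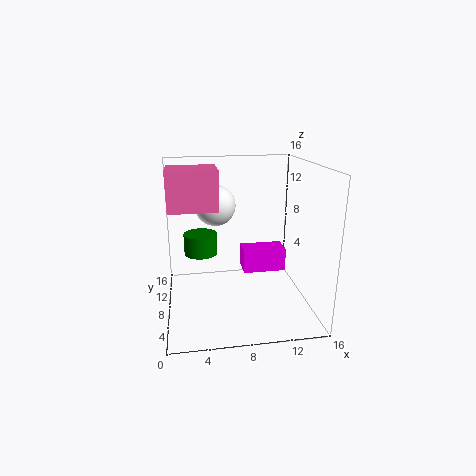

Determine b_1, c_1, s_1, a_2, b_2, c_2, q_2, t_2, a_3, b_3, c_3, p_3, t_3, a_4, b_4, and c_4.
b_1 = 11.5; c_1 = 5; s_1 = 2; a_2 = 0.5; b_2 = 8; c_2 = 11; q_2 = 4.5; t_2 = 4.5; a_3 = 9.5; b_3 = 12; c_3 = 1.5; p_3 = 5.5; t_3 = 3; a_4 = 6; b_4 = 13; c_4 = 10.5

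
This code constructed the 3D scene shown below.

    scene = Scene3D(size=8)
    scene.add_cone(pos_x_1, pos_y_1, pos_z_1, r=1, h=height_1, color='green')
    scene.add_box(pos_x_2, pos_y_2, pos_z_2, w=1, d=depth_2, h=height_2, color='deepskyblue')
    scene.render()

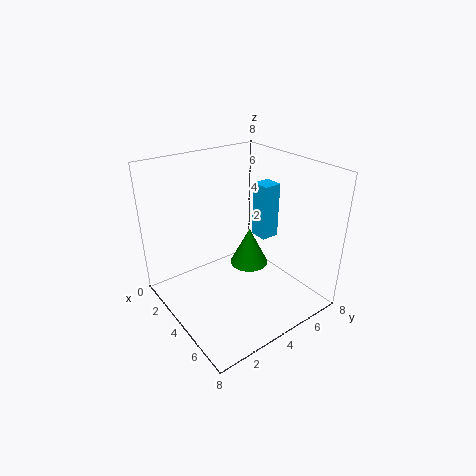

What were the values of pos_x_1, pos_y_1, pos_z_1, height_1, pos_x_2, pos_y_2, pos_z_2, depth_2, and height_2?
pos_x_1 = 5; pos_y_1 = 4; pos_z_1 = 3; height_1 = 2; pos_x_2 = 4; pos_y_2 = 5; pos_z_2 = 4; depth_2 = 1; height_2 = 3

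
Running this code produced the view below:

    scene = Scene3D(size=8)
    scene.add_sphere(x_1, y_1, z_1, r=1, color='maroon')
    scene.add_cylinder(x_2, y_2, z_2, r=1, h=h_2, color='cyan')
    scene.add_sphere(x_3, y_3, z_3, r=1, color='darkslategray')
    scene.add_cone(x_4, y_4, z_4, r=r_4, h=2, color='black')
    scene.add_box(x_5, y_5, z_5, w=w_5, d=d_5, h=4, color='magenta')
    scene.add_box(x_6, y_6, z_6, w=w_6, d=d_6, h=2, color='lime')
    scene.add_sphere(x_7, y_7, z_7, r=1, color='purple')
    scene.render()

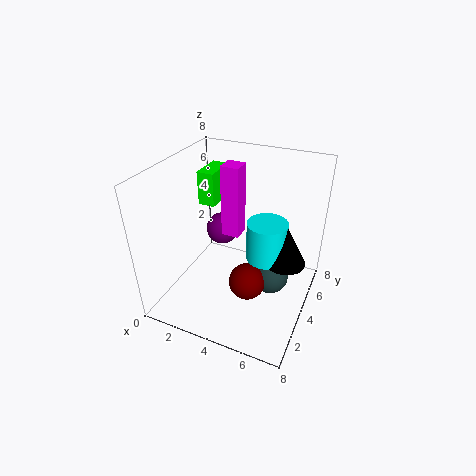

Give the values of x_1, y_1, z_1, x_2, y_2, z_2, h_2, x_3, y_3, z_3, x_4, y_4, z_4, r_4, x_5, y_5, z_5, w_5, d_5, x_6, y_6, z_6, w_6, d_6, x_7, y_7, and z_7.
x_1 = 5, y_1 = 3, z_1 = 2, x_2 = 6, y_2 = 3, z_2 = 4, h_2 = 2, x_3 = 6, y_3 = 4, z_3 = 2, x_4 = 7, y_4 = 3, z_4 = 4, r_4 = 1, x_5 = 3, y_5 = 4, z_5 = 4, w_5 = 1, d_5 = 1, x_6 = 1, y_6 = 5, z_6 = 5, w_6 = 1, d_6 = 2, x_7 = 2, y_7 = 6, z_7 = 3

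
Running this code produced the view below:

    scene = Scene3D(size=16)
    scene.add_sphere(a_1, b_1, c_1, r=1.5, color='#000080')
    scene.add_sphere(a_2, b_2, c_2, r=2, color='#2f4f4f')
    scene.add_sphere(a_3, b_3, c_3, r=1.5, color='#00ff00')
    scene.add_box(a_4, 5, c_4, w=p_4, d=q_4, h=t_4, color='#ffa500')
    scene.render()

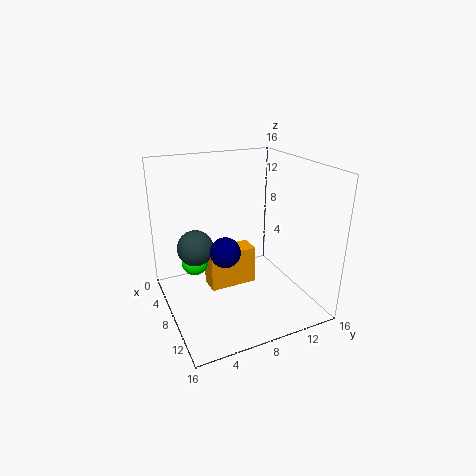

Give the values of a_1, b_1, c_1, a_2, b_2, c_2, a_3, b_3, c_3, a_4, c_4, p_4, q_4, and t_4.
a_1 = 11.5, b_1 = 5, c_1 = 8.5, a_2 = 6.5, b_2 = 3.5, c_2 = 7, a_3 = 6, b_3 = 3.5, c_3 = 5, a_4 = 5, c_4 = 1.5, p_4 = 2.5, q_4 = 5.5, t_4 = 4.5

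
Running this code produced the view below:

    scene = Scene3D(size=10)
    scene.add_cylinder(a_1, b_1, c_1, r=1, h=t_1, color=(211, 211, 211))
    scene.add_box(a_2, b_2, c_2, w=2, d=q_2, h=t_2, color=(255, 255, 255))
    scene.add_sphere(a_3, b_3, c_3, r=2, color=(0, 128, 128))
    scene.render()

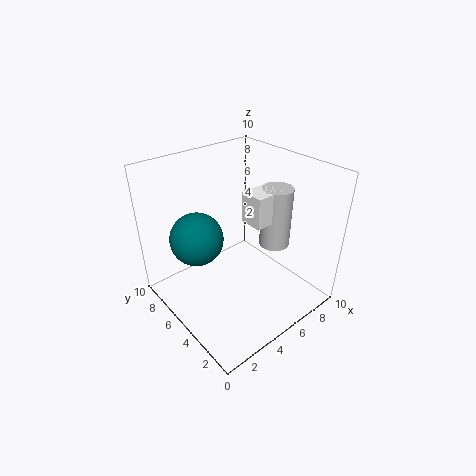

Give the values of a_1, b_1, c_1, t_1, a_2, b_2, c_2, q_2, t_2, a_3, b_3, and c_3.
a_1 = 6.5
b_1 = 3
c_1 = 5
t_1 = 4
a_2 = 4.5
b_2 = 2.5
c_2 = 7
q_2 = 1.5
t_2 = 2
a_3 = 3.5
b_3 = 8
c_3 = 4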